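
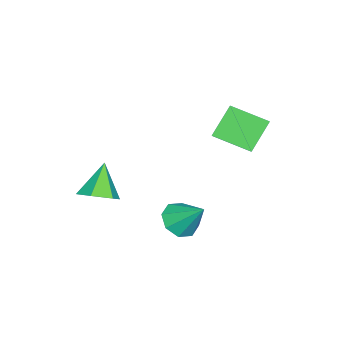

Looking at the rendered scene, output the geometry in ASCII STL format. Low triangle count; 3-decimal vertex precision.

solid 
facet normal 0.598 0.096 -0.796
outer loop
vertex 5.328 -0.96 1.133
vertex 4.507 -0.998 0.512
vertex 4.84 -0.092 0.871
endloop
endfacet
facet normal 0.336 0.440 0.833
outer loop
vertex 5.328 -0.96 1.133
vertex 4.84 -0.092 0.871
vertex 3.353 -1.182 2.048
endloop
endfacet
facet normal 0.598 0.096 -0.796
outer loop
vertex 4.84 -0.092 0.871
vertex 4.507 -0.998 0.512
vertex 4.019 -0.129 0.25
endloop
endfacet
facet normal -0.329 0.863 0.384
outer loop
vertex 4.84 -0.092 0.871
vertex 4.019 -0.129 0.25
vertex 3.353 -1.182 2.048
endloop
endfacet
facet normal 0.598 0.096 -0.796
outer loop
vertex 4.019 -0.129 0.25
vertex 4.507 -0.998 0.512
vertex 3.686 -1.036 -0.109
endloop
endfacet
facet normal -0.917 0.382 -0.116
outer loop
vertex 4.019 -0.129 0.25
vertex 3.686 -1.036 -0.109
vertex 3.353 -1.182 2.048
endloop
endfacet
facet normal 0.598 0.096 -0.796
outer loop
vertex 3.686 -1.036 -0.109
vertex 4.507 -0.998 0.512
vertex 4.174 -1.904 0.153
endloop
endfacet
facet normal -0.838 -0.521 -0.165
outer loop
vertex 3.686 -1.036 -0.109
vertex 4.174 -1.904 0.153
vertex 3.353 -1.182 2.048
endloop
endfacet
facet normal 0.598 0.096 -0.796
outer loop
vertex 4.174 -1.904 0.153
vertex 4.507 -0.998 0.512
vertex 4.995 -1.866 0.774
endloop
endfacet
facet normal -0.172 -0.943 0.285
outer loop
vertex 4.174 -1.904 0.153
vertex 4.995 -1.866 0.774
vertex 3.353 -1.182 2.048
endloop
endfacet
facet normal 0.598 0.096 -0.796
outer loop
vertex 4.995 -1.866 0.774
vertex 4.507 -0.998 0.512
vertex 5.328 -0.96 1.133
endloop
endfacet
facet normal 0.415 -0.463 0.783
outer loop
vertex 4.995 -1.866 0.774
vertex 5.328 -0.96 1.133
vertex 3.353 -1.182 2.048
endloop
endfacet
facet normal -0.768 -0.298 -0.567
outer loop
vertex -2.253 2.781 3.541
vertex -2.457 4.696 2.811
vertex -1.026 2.361 2.098
endloop
endfacet
facet normal 0.099 -0.930 0.355
outer loop
vertex -0.143 2.704 2.749
vertex -2.253 2.781 3.541
vertex -1.026 2.361 2.098
endloop
endfacet
facet normal -0.769 -0.298 -0.566
outer loop
vertex -1.026 2.361 2.098
vertex -2.457 4.696 2.811
vertex -1.231 4.276 1.367
endloop
endfacet
facet normal 0.632 -0.216 -0.744
outer loop
vertex -1.231 4.276 1.367
vertex -0.143 2.704 2.749
vertex -1.026 2.361 2.098
endloop
endfacet
facet normal -0.632 0.216 0.744
outer loop
vertex -2.253 2.781 3.541
vertex -1.574 5.039 3.462
vertex -2.457 4.696 2.811
endloop
endfacet
facet normal 0.099 -0.930 0.355
outer loop
vertex -1.369 3.124 4.193
vertex -2.253 2.781 3.541
vertex -0.143 2.704 2.749
endloop
endfacet
facet normal -0.632 0.216 0.744
outer loop
vertex -1.369 3.124 4.193
vertex -1.574 5.039 3.462
vertex -2.253 2.781 3.541
endloop
endfacet
facet normal -0.099 0.930 -0.355
outer loop
vertex -2.457 4.696 2.811
vertex -1.574 5.039 3.462
vertex -1.231 4.276 1.367
endloop
endfacet
facet normal 0.632 -0.216 -0.744
outer loop
vertex -0.347 4.619 2.019
vertex -0.143 2.704 2.749
vertex -1.231 4.276 1.367
endloop
endfacet
facet normal -0.099 0.930 -0.355
outer loop
vertex -1.231 4.276 1.367
vertex -1.574 5.039 3.462
vertex -0.347 4.619 2.019
endloop
endfacet
facet normal 0.769 0.298 0.566
outer loop
vertex -0.347 4.619 2.019
vertex -1.369 3.124 4.193
vertex -0.143 2.704 2.749
endloop
endfacet
facet normal 0.768 0.298 0.566
outer loop
vertex -1.574 5.039 3.462
vertex -1.369 3.124 4.193
vertex -0.347 4.619 2.019
endloop
endfacet
facet normal -0.177 -0.682 -0.710
outer loop
vertex 3.799 1.847 -0.382
vertex 3.27 2.555 -0.931
vertex 4.263 2.251 -0.886
endloop
endfacet
facet normal 0.788 -0.165 0.593
outer loop
vertex 3.799 1.847 -0.382
vertex 4.263 2.251 -0.886
vertex 3.61 3.865 0.431
endloop
endfacet
facet normal -0.177 -0.683 -0.708
outer loop
vertex 4.263 2.251 -0.886
vertex 3.27 2.555 -0.931
vertex 4.146 2.832 -1.417
endloop
endfacet
facet normal 0.950 0.293 0.112
outer loop
vertex 4.263 2.251 -0.886
vertex 4.146 2.832 -1.417
vertex 3.61 3.865 0.431
endloop
endfacet
facet normal -0.177 -0.683 -0.709
outer loop
vertex 4.146 2.832 -1.417
vertex 3.27 2.555 -0.931
vertex 3.516 3.251 -1.663
endloop
endfacet
facet normal 0.602 0.759 -0.249
outer loop
vertex 4.146 2.832 -1.417
vertex 3.516 3.251 -1.663
vertex 3.61 3.865 0.431
endloop
endfacet
facet normal -0.177 -0.683 -0.709
outer loop
vertex 3.516 3.251 -1.663
vertex 3.27 2.555 -0.931
vertex 2.741 3.262 -1.48
endloop
endfacet
facet normal -0.052 0.959 -0.279
outer loop
vertex 3.516 3.251 -1.663
vertex 2.741 3.262 -1.48
vertex 3.61 3.865 0.431
endloop
endfacet
facet normal -0.178 -0.683 -0.709
outer loop
vertex 2.741 3.262 -1.48
vertex 3.27 2.555 -0.931
vertex 2.276 2.859 -0.975
endloop
endfacet
facet normal -0.629 0.777 0.041
outer loop
vertex 2.741 3.262 -1.48
vertex 2.276 2.859 -0.975
vertex 3.61 3.865 0.431
endloop
endfacet
facet normal -0.177 -0.683 -0.709
outer loop
vertex 2.276 2.859 -0.975
vertex 3.27 2.555 -0.931
vertex 2.394 2.277 -0.444
endloop
endfacet
facet normal -0.791 0.317 0.523
outer loop
vertex 2.276 2.859 -0.975
vertex 2.394 2.277 -0.444
vertex 3.61 3.865 0.431
endloop
endfacet
facet normal -0.178 -0.682 -0.709
outer loop
vertex 2.394 2.277 -0.444
vertex 3.27 2.555 -0.931
vertex 3.024 1.858 -0.199
endloop
endfacet
facet normal -0.443 -0.148 0.884
outer loop
vertex 2.394 2.277 -0.444
vertex 3.024 1.858 -0.199
vertex 3.61 3.865 0.431
endloop
endfacet
facet normal -0.177 -0.682 -0.709
outer loop
vertex 3.024 1.858 -0.199
vertex 3.27 2.555 -0.931
vertex 3.799 1.847 -0.382
endloop
endfacet
facet normal 0.211 -0.348 0.913
outer loop
vertex 3.024 1.858 -0.199
vertex 3.799 1.847 -0.382
vertex 3.61 3.865 0.431
endloop
endfacet

endsolid


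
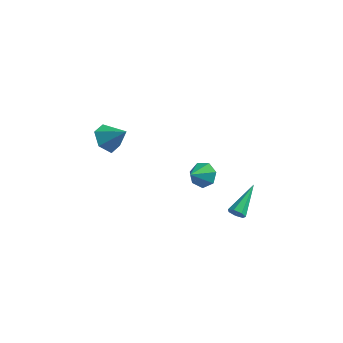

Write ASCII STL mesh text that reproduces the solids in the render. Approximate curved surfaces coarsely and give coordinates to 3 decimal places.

solid 
facet normal 0.202 0.807 -0.555
outer loop
vertex 1.659 0.198 -3.215
vertex 0.94 0.101 -3.618
vertex 1.092 0.537 -2.928
endloop
endfacet
facet normal 0.403 -0.096 0.910
outer loop
vertex 1.659 0.198 -3.215
vertex 1.092 0.537 -2.928
vertex 0.68 -0.941 -2.902
endloop
endfacet
facet normal 0.201 0.807 -0.555
outer loop
vertex 1.092 0.537 -2.928
vertex 0.94 0.101 -3.618
vertex 0.41 0.547 -3.161
endloop
endfacet
facet normal -0.320 0.106 0.941
outer loop
vertex 1.092 0.537 -2.928
vertex 0.41 0.547 -3.161
vertex 0.68 -0.941 -2.902
endloop
endfacet
facet normal 0.201 0.807 -0.555
outer loop
vertex 0.41 0.547 -3.161
vertex 0.94 0.101 -3.618
vertex 0.128 0.221 -3.738
endloop
endfacet
facet normal -0.878 -0.077 0.473
outer loop
vertex 0.41 0.547 -3.161
vertex 0.128 0.221 -3.738
vertex 0.68 -0.941 -2.902
endloop
endfacet
facet normal 0.201 0.807 -0.556
outer loop
vertex 0.128 0.221 -3.738
vertex 0.94 0.101 -3.618
vertex 0.457 -0.196 -4.224
endloop
endfacet
facet normal -0.851 -0.506 -0.142
outer loop
vertex 0.128 0.221 -3.738
vertex 0.457 -0.196 -4.224
vertex 0.68 -0.941 -2.902
endloop
endfacet
facet normal 0.201 0.807 -0.555
outer loop
vertex 0.457 -0.196 -4.224
vertex 0.94 0.101 -3.618
vertex 1.15 -0.389 -4.254
endloop
endfacet
facet normal -0.258 -0.860 -0.441
outer loop
vertex 0.457 -0.196 -4.224
vertex 1.15 -0.389 -4.254
vertex 0.68 -0.941 -2.902
endloop
endfacet
facet normal 0.202 0.807 -0.555
outer loop
vertex 1.15 -0.389 -4.254
vertex 0.94 0.101 -3.618
vertex 1.685 -0.214 -3.805
endloop
endfacet
facet normal 0.451 -0.870 -0.198
outer loop
vertex 1.15 -0.389 -4.254
vertex 1.685 -0.214 -3.805
vertex 0.68 -0.941 -2.902
endloop
endfacet
facet normal 0.202 0.807 -0.555
outer loop
vertex 1.685 -0.214 -3.805
vertex 0.94 0.101 -3.618
vertex 1.659 0.198 -3.215
endloop
endfacet
facet normal 0.746 -0.530 0.403
outer loop
vertex 1.685 -0.214 -3.805
vertex 1.659 0.198 -3.215
vertex 0.68 -0.941 -2.902
endloop
endfacet
facet normal -0.076 -0.880 -0.468
outer loop
vertex 3.919 -1.478 -4.848
vertex 3.64 -1.665 -4.451
vertex 3.473 -1.423 -4.879
endloop
endfacet
facet normal 0.131 0.638 -0.758
outer loop
vertex 3.919 -1.478 -4.848
vertex 3.473 -1.423 -4.879
vertex 3.8 0.185 -3.469
endloop
endfacet
facet normal -0.076 -0.880 -0.468
outer loop
vertex 3.473 -1.423 -4.879
vertex 3.64 -1.665 -4.451
vertex 3.152 -1.55 -4.588
endloop
endfacet
facet normal -0.666 0.564 -0.489
outer loop
vertex 3.473 -1.423 -4.879
vertex 3.152 -1.55 -4.588
vertex 3.8 0.185 -3.469
endloop
endfacet
facet normal -0.076 -0.881 -0.467
outer loop
vertex 3.152 -1.55 -4.588
vertex 3.64 -1.665 -4.451
vertex 3.199 -1.763 -4.194
endloop
endfacet
facet normal -0.951 0.209 0.227
outer loop
vertex 3.152 -1.55 -4.588
vertex 3.199 -1.763 -4.194
vertex 3.8 0.185 -3.469
endloop
endfacet
facet normal -0.077 -0.880 -0.468
outer loop
vertex 3.199 -1.763 -4.194
vertex 3.64 -1.665 -4.451
vertex 3.579 -1.903 -3.993
endloop
endfacet
facet normal -0.507 -0.159 0.847
outer loop
vertex 3.199 -1.763 -4.194
vertex 3.579 -1.903 -3.993
vertex 3.8 0.185 -3.469
endloop
endfacet
facet normal -0.076 -0.881 -0.468
outer loop
vertex 3.579 -1.903 -3.993
vertex 3.64 -1.665 -4.451
vertex 4.004 -1.863 -4.137
endloop
endfacet
facet normal 0.332 -0.263 0.906
outer loop
vertex 3.579 -1.903 -3.993
vertex 4.004 -1.863 -4.137
vertex 3.8 0.185 -3.469
endloop
endfacet
facet normal -0.075 -0.881 -0.468
outer loop
vertex 4.004 -1.863 -4.137
vertex 3.64 -1.665 -4.451
vertex 4.156 -1.674 -4.517
endloop
endfacet
facet normal 0.932 -0.025 0.361
outer loop
vertex 4.004 -1.863 -4.137
vertex 4.156 -1.674 -4.517
vertex 3.8 0.185 -3.469
endloop
endfacet
facet normal -0.075 -0.881 -0.468
outer loop
vertex 4.156 -1.674 -4.517
vertex 3.64 -1.665 -4.451
vertex 3.919 -1.478 -4.848
endloop
endfacet
facet normal 0.844 0.377 -0.381
outer loop
vertex 4.156 -1.674 -4.517
vertex 3.919 -1.478 -4.848
vertex 3.8 0.185 -3.469
endloop
endfacet
facet normal -0.773 -0.046 -0.633
outer loop
vertex -3.552 -0.639 -2.198
vertex -4.086 -1.053 -1.516
vertex -4.073 -0.097 -1.601
endloop
endfacet
facet normal 0.671 0.736 -0.083
outer loop
vertex -3.552 -0.639 -2.198
vertex -4.073 -0.097 -1.601
vertex -2.974 -0.987 -0.604
endloop
endfacet
facet normal -0.773 -0.046 -0.633
outer loop
vertex -4.073 -0.097 -1.601
vertex -4.086 -1.053 -1.516
vertex -4.607 -0.511 -0.919
endloop
endfacet
facet normal 0.122 0.803 0.583
outer loop
vertex -4.073 -0.097 -1.601
vertex -4.607 -0.511 -0.919
vertex -2.974 -0.987 -0.604
endloop
endfacet
facet normal -0.773 -0.045 -0.633
outer loop
vertex -4.607 -0.511 -0.919
vertex -4.086 -1.053 -1.516
vertex -4.621 -1.467 -0.834
endloop
endfacet
facet normal -0.163 0.090 0.982
outer loop
vertex -4.607 -0.511 -0.919
vertex -4.621 -1.467 -0.834
vertex -2.974 -0.987 -0.604
endloop
endfacet
facet normal -0.772 -0.047 -0.634
outer loop
vertex -4.621 -1.467 -0.834
vertex -4.086 -1.053 -1.516
vertex -4.099 -2.009 -1.43
endloop
endfacet
facet normal 0.101 -0.690 0.716
outer loop
vertex -4.621 -1.467 -0.834
vertex -4.099 -2.009 -1.43
vertex -2.974 -0.987 -0.604
endloop
endfacet
facet normal -0.773 -0.046 -0.633
outer loop
vertex -4.099 -2.009 -1.43
vertex -4.086 -1.053 -1.516
vertex -3.565 -1.595 -2.112
endloop
endfacet
facet normal 0.651 -0.757 0.050
outer loop
vertex -4.099 -2.009 -1.43
vertex -3.565 -1.595 -2.112
vertex -2.974 -0.987 -0.604
endloop
endfacet
facet normal -0.773 -0.046 -0.633
outer loop
vertex -3.565 -1.595 -2.112
vertex -4.086 -1.053 -1.516
vertex -3.552 -0.639 -2.198
endloop
endfacet
facet normal 0.936 -0.044 -0.349
outer loop
vertex -3.565 -1.595 -2.112
vertex -3.552 -0.639 -2.198
vertex -2.974 -0.987 -0.604
endloop
endfacet

endsolid


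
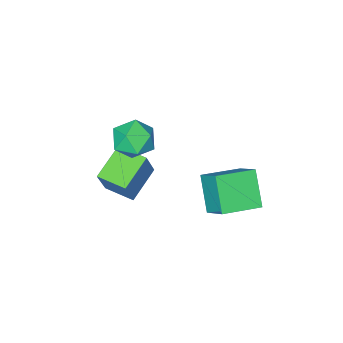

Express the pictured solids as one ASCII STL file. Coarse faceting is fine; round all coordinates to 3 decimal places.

solid 
facet normal -0.685 0.218 0.695
outer loop
vertex -1.078 -1.134 2.134
vertex -1.717 -1.769 1.703
vertex -1.097 -2.092 2.416
endloop
endfacet
facet normal -0.026 0.283 0.959
outer loop
vertex -1.078 -1.134 2.134
vertex -1.097 -2.092 2.416
vertex -0.223 -1.623 2.301
endloop
endfacet
facet normal 0.325 0.761 0.562
outer loop
vertex -1.078 -1.134 2.134
vertex -0.223 -1.623 2.301
vertex -0.303 -1.01 1.517
endloop
endfacet
facet normal -0.117 0.992 0.052
outer loop
vertex -1.078 -1.134 2.134
vertex -0.303 -1.01 1.517
vertex -1.226 -1.1 1.147
endloop
endfacet
facet normal -0.743 0.656 0.134
outer loop
vertex -1.078 -1.134 2.134
vertex -1.226 -1.1 1.147
vertex -1.717 -1.769 1.703
endloop
endfacet
facet normal 0.303 -0.347 0.888
outer loop
vertex -0.223 -1.623 2.301
vertex -1.097 -2.092 2.416
vertex -0.334 -2.56 1.973
endloop
endfacet
facet normal -0.764 -0.451 0.460
outer loop
vertex -1.097 -2.092 2.416
vertex -1.717 -1.769 1.703
vertex -1.257 -2.65 1.603
endloop
endfacet
facet normal -0.857 0.258 -0.446
outer loop
vertex -1.717 -1.769 1.703
vertex -1.226 -1.1 1.147
vertex -1.337 -2.037 0.819
endloop
endfacet
facet normal 0.154 0.800 -0.580
outer loop
vertex -1.226 -1.1 1.147
vertex -0.303 -1.01 1.517
vertex -0.463 -1.568 0.704
endloop
endfacet
facet normal 0.871 0.427 0.245
outer loop
vertex -0.303 -1.01 1.517
vertex -0.223 -1.623 2.301
vertex 0.157 -1.891 1.417
endloop
endfacet
facet normal 0.117 -0.992 -0.052
outer loop
vertex -0.482 -2.526 0.986
vertex -0.334 -2.56 1.973
vertex -1.257 -2.65 1.603
endloop
endfacet
facet normal -0.325 -0.761 -0.562
outer loop
vertex -0.482 -2.526 0.986
vertex -1.257 -2.65 1.603
vertex -1.337 -2.037 0.819
endloop
endfacet
facet normal 0.026 -0.283 -0.959
outer loop
vertex -0.482 -2.526 0.986
vertex -1.337 -2.037 0.819
vertex -0.463 -1.568 0.704
endloop
endfacet
facet normal 0.685 -0.218 -0.695
outer loop
vertex -0.482 -2.526 0.986
vertex -0.463 -1.568 0.704
vertex 0.157 -1.891 1.417
endloop
endfacet
facet normal 0.743 -0.656 -0.134
outer loop
vertex -0.482 -2.526 0.986
vertex 0.157 -1.891 1.417
vertex -0.334 -2.56 1.973
endloop
endfacet
facet normal -0.154 -0.800 0.580
outer loop
vertex -1.257 -2.65 1.603
vertex -0.334 -2.56 1.973
vertex -1.097 -2.092 2.416
endloop
endfacet
facet normal -0.871 -0.427 -0.245
outer loop
vertex -1.337 -2.037 0.819
vertex -1.257 -2.65 1.603
vertex -1.717 -1.769 1.703
endloop
endfacet
facet normal -0.303 0.347 -0.888
outer loop
vertex -0.463 -1.568 0.704
vertex -1.337 -2.037 0.819
vertex -1.226 -1.1 1.147
endloop
endfacet
facet normal 0.764 0.451 -0.460
outer loop
vertex 0.157 -1.891 1.417
vertex -0.463 -1.568 0.704
vertex -0.303 -1.01 1.517
endloop
endfacet
facet normal 0.857 -0.258 0.446
outer loop
vertex -0.334 -2.56 1.973
vertex 0.157 -1.891 1.417
vertex -0.223 -1.623 2.301
endloop
endfacet
facet normal -0.869 -0.271 0.414
outer loop
vertex -1.676 -4.011 -1.298
vertex -2.116 -2.705 -1.367
vertex -2.308 -4.304 -2.816
endloop
endfacet
facet normal 0.319 -0.946 0.050
outer loop
vertex -0.804 -3.835 -3.533
vertex -1.676 -4.011 -1.298
vertex -2.308 -4.304 -2.816
endloop
endfacet
facet normal -0.869 -0.271 0.414
outer loop
vertex -2.308 -4.304 -2.816
vertex -2.116 -2.705 -1.367
vertex -2.748 -2.998 -2.885
endloop
endfacet
facet normal -0.379 -0.176 -0.909
outer loop
vertex -2.748 -2.998 -2.885
vertex -0.804 -3.835 -3.533
vertex -2.308 -4.304 -2.816
endloop
endfacet
facet normal 0.379 0.176 0.909
outer loop
vertex -1.676 -4.011 -1.298
vertex -0.612 -2.236 -2.084
vertex -2.116 -2.705 -1.367
endloop
endfacet
facet normal 0.319 -0.946 0.050
outer loop
vertex -0.172 -3.542 -2.015
vertex -1.676 -4.011 -1.298
vertex -0.804 -3.835 -3.533
endloop
endfacet
facet normal 0.379 0.176 0.909
outer loop
vertex -0.172 -3.542 -2.015
vertex -0.612 -2.236 -2.084
vertex -1.676 -4.011 -1.298
endloop
endfacet
facet normal -0.319 0.946 -0.050
outer loop
vertex -2.116 -2.705 -1.367
vertex -0.612 -2.236 -2.084
vertex -2.748 -2.998 -2.885
endloop
endfacet
facet normal -0.379 -0.176 -0.909
outer loop
vertex -1.244 -2.529 -3.602
vertex -0.804 -3.835 -3.533
vertex -2.748 -2.998 -2.885
endloop
endfacet
facet normal -0.319 0.946 -0.050
outer loop
vertex -2.748 -2.998 -2.885
vertex -0.612 -2.236 -2.084
vertex -1.244 -2.529 -3.602
endloop
endfacet
facet normal 0.869 0.271 -0.414
outer loop
vertex -1.244 -2.529 -3.602
vertex -0.172 -3.542 -2.015
vertex -0.804 -3.835 -3.533
endloop
endfacet
facet normal 0.869 0.271 -0.414
outer loop
vertex -0.612 -2.236 -2.084
vertex -0.172 -3.542 -2.015
vertex -1.244 -2.529 -3.602
endloop
endfacet
facet normal -0.944 0.283 -0.171
outer loop
vertex -4.57 0.301 -1.327
vertex -4.417 1.38 -0.386
vertex -4.013 1.366 -2.64
endloop
endfacet
facet normal -0.106 -0.750 -0.653
outer loop
vertex -2.323 0.86 -2.334
vertex -4.57 0.301 -1.327
vertex -4.013 1.366 -2.64
endloop
endfacet
facet normal -0.944 0.283 -0.171
outer loop
vertex -4.013 1.366 -2.64
vertex -4.417 1.38 -0.386
vertex -3.86 2.445 -1.699
endloop
endfacet
facet normal 0.313 0.599 -0.737
outer loop
vertex -3.86 2.445 -1.699
vertex -2.323 0.86 -2.334
vertex -4.013 1.366 -2.64
endloop
endfacet
facet normal -0.313 -0.599 0.737
outer loop
vertex -4.57 0.301 -1.327
vertex -2.727 0.874 -0.08
vertex -4.417 1.38 -0.386
endloop
endfacet
facet normal -0.106 -0.750 -0.653
outer loop
vertex -2.88 -0.205 -1.021
vertex -4.57 0.301 -1.327
vertex -2.323 0.86 -2.334
endloop
endfacet
facet normal -0.313 -0.599 0.737
outer loop
vertex -2.88 -0.205 -1.021
vertex -2.727 0.874 -0.08
vertex -4.57 0.301 -1.327
endloop
endfacet
facet normal 0.106 0.750 0.653
outer loop
vertex -4.417 1.38 -0.386
vertex -2.727 0.874 -0.08
vertex -3.86 2.445 -1.699
endloop
endfacet
facet normal 0.313 0.599 -0.737
outer loop
vertex -2.17 1.939 -1.393
vertex -2.323 0.86 -2.334
vertex -3.86 2.445 -1.699
endloop
endfacet
facet normal 0.106 0.750 0.653
outer loop
vertex -3.86 2.445 -1.699
vertex -2.727 0.874 -0.08
vertex -2.17 1.939 -1.393
endloop
endfacet
facet normal 0.944 -0.283 0.171
outer loop
vertex -2.17 1.939 -1.393
vertex -2.88 -0.205 -1.021
vertex -2.323 0.86 -2.334
endloop
endfacet
facet normal 0.944 -0.283 0.171
outer loop
vertex -2.727 0.874 -0.08
vertex -2.88 -0.205 -1.021
vertex -2.17 1.939 -1.393
endloop
endfacet

endsolid


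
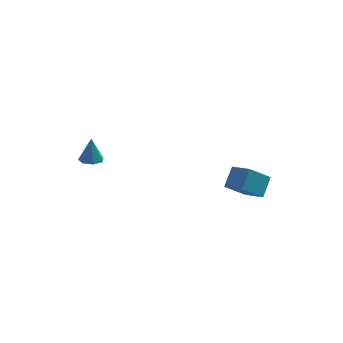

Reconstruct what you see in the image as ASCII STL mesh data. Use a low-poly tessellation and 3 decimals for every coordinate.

solid 
facet normal -0.040 0.066 -0.997
outer loop
vertex -2.91 -0.377 0.331
vertex -3.175 0.081 0.372
vertex -2.651 0.003 0.346
endloop
endfacet
facet normal 0.785 -0.546 0.293
outer loop
vertex -2.91 -0.377 0.331
vertex -2.651 0.003 0.346
vertex -3.125 -0.001 1.608
endloop
endfacet
facet normal -0.040 0.065 -0.997
outer loop
vertex -2.651 0.003 0.346
vertex -3.175 0.081 0.372
vertex -2.787 0.441 0.38
endloop
endfacet
facet normal 0.905 0.255 0.341
outer loop
vertex -2.651 0.003 0.346
vertex -2.787 0.441 0.38
vertex -3.125 -0.001 1.608
endloop
endfacet
facet normal -0.040 0.065 -0.997
outer loop
vertex -2.787 0.441 0.38
vertex -3.175 0.081 0.372
vertex -3.215 0.608 0.408
endloop
endfacet
facet normal 0.356 0.844 0.402
outer loop
vertex -2.787 0.441 0.38
vertex -3.215 0.608 0.408
vertex -3.125 -0.001 1.608
endloop
endfacet
facet normal -0.040 0.065 -0.997
outer loop
vertex -3.215 0.608 0.408
vertex -3.175 0.081 0.372
vertex -3.613 0.377 0.409
endloop
endfacet
facet normal -0.452 0.781 0.430
outer loop
vertex -3.215 0.608 0.408
vertex -3.613 0.377 0.409
vertex -3.125 -0.001 1.608
endloop
endfacet
facet normal -0.040 0.065 -0.997
outer loop
vertex -3.613 0.377 0.409
vertex -3.175 0.081 0.372
vertex -3.681 -0.077 0.382
endloop
endfacet
facet normal -0.908 0.112 0.405
outer loop
vertex -3.613 0.377 0.409
vertex -3.681 -0.077 0.382
vertex -3.125 -0.001 1.608
endloop
endfacet
facet normal -0.040 0.066 -0.997
outer loop
vertex -3.681 -0.077 0.382
vertex -3.175 0.081 0.372
vertex -3.368 -0.412 0.347
endloop
endfacet
facet normal -0.668 -0.660 0.344
outer loop
vertex -3.681 -0.077 0.382
vertex -3.368 -0.412 0.347
vertex -3.125 -0.001 1.608
endloop
endfacet
facet normal -0.040 0.066 -0.997
outer loop
vertex -3.368 -0.412 0.347
vertex -3.175 0.081 0.372
vertex -2.91 -0.377 0.331
endloop
endfacet
facet normal 0.083 -0.952 0.294
outer loop
vertex -3.368 -0.412 0.347
vertex -2.91 -0.377 0.331
vertex -3.125 -0.001 1.608
endloop
endfacet
facet normal -0.904 0.398 -0.154
outer loop
vertex 1.64 2.875 -1.658
vertex 1.77 3.524 -0.742
vertex 2.244 3.927 -2.489
endloop
endfacet
facet normal -0.115 -0.574 -0.811
outer loop
vertex 3.13 3.536 -2.338
vertex 1.64 2.875 -1.658
vertex 2.244 3.927 -2.489
endloop
endfacet
facet normal -0.904 0.398 -0.153
outer loop
vertex 2.244 3.927 -2.489
vertex 1.77 3.524 -0.742
vertex 2.374 4.575 -1.573
endloop
endfacet
facet normal 0.412 0.715 -0.564
outer loop
vertex 2.374 4.575 -1.573
vertex 3.13 3.536 -2.338
vertex 2.244 3.927 -2.489
endloop
endfacet
facet normal -0.412 -0.715 0.565
outer loop
vertex 1.64 2.875 -1.658
vertex 2.656 3.133 -0.591
vertex 1.77 3.524 -0.742
endloop
endfacet
facet normal -0.115 -0.575 -0.810
outer loop
vertex 2.526 2.485 -1.507
vertex 1.64 2.875 -1.658
vertex 3.13 3.536 -2.338
endloop
endfacet
facet normal -0.411 -0.716 0.565
outer loop
vertex 2.526 2.485 -1.507
vertex 2.656 3.133 -0.591
vertex 1.64 2.875 -1.658
endloop
endfacet
facet normal 0.115 0.574 0.810
outer loop
vertex 1.77 3.524 -0.742
vertex 2.656 3.133 -0.591
vertex 2.374 4.575 -1.573
endloop
endfacet
facet normal 0.411 0.715 -0.565
outer loop
vertex 3.26 4.185 -1.422
vertex 3.13 3.536 -2.338
vertex 2.374 4.575 -1.573
endloop
endfacet
facet normal 0.115 0.574 0.811
outer loop
vertex 2.374 4.575 -1.573
vertex 2.656 3.133 -0.591
vertex 3.26 4.185 -1.422
endloop
endfacet
facet normal 0.904 -0.398 0.154
outer loop
vertex 3.26 4.185 -1.422
vertex 2.526 2.485 -1.507
vertex 3.13 3.536 -2.338
endloop
endfacet
facet normal 0.904 -0.398 0.153
outer loop
vertex 2.656 3.133 -0.591
vertex 2.526 2.485 -1.507
vertex 3.26 4.185 -1.422
endloop
endfacet

endsolid


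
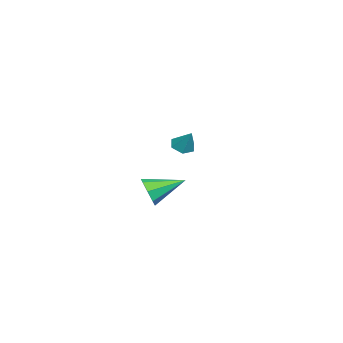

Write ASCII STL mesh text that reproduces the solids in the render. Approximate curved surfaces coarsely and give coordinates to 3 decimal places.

solid 
facet normal 0.364 -0.864 -0.348
outer loop
vertex 3.831 1.363 -0.127
vertex 3.569 0.949 0.627
vertex 3.191 1.112 -0.173
endloop
endfacet
facet normal -0.205 0.656 -0.726
outer loop
vertex 3.831 1.363 -0.127
vertex 3.191 1.112 -0.173
vertex 2.851 2.651 1.313
endloop
endfacet
facet normal 0.364 -0.864 -0.348
outer loop
vertex 3.191 1.112 -0.173
vertex 3.569 0.949 0.627
vertex 2.772 0.765 0.25
endloop
endfacet
facet normal -0.792 0.325 -0.518
outer loop
vertex 3.191 1.112 -0.173
vertex 2.772 0.765 0.25
vertex 2.851 2.651 1.313
endloop
endfacet
facet normal 0.364 -0.864 -0.347
outer loop
vertex 2.772 0.765 0.25
vertex 3.569 0.949 0.627
vertex 2.82 0.526 0.895
endloop
endfacet
facet normal -0.997 -0.000 0.074
outer loop
vertex 2.772 0.765 0.25
vertex 2.82 0.526 0.895
vertex 2.851 2.651 1.313
endloop
endfacet
facet normal 0.364 -0.864 -0.348
outer loop
vertex 2.82 0.526 0.895
vertex 3.569 0.949 0.627
vertex 3.307 0.535 1.382
endloop
endfacet
facet normal -0.700 -0.128 0.702
outer loop
vertex 2.82 0.526 0.895
vertex 3.307 0.535 1.382
vertex 2.851 2.651 1.313
endloop
endfacet
facet normal 0.364 -0.864 -0.347
outer loop
vertex 3.307 0.535 1.382
vertex 3.569 0.949 0.627
vertex 3.946 0.786 1.428
endloop
endfacet
facet normal -0.078 0.016 0.997
outer loop
vertex 3.307 0.535 1.382
vertex 3.946 0.786 1.428
vertex 2.851 2.651 1.313
endloop
endfacet
facet normal 0.365 -0.864 -0.347
outer loop
vertex 3.946 0.786 1.428
vertex 3.569 0.949 0.627
vertex 4.365 1.133 1.005
endloop
endfacet
facet normal 0.508 0.347 0.788
outer loop
vertex 3.946 0.786 1.428
vertex 4.365 1.133 1.005
vertex 2.851 2.651 1.313
endloop
endfacet
facet normal 0.365 -0.864 -0.347
outer loop
vertex 4.365 1.133 1.005
vertex 3.569 0.949 0.627
vertex 4.317 1.372 0.36
endloop
endfacet
facet normal 0.714 0.672 0.196
outer loop
vertex 4.365 1.133 1.005
vertex 4.317 1.372 0.36
vertex 2.851 2.651 1.313
endloop
endfacet
facet normal 0.364 -0.864 -0.348
outer loop
vertex 4.317 1.372 0.36
vertex 3.569 0.949 0.627
vertex 3.831 1.363 -0.127
endloop
endfacet
facet normal 0.417 0.800 -0.431
outer loop
vertex 4.317 1.372 0.36
vertex 3.831 1.363 -0.127
vertex 2.851 2.651 1.313
endloop
endfacet
facet normal -0.412 -0.436 -0.800
outer loop
vertex -2.876 1.213 0.912
vertex -3.464 1.079 1.288
vertex -3.405 1.687 0.926
endloop
endfacet
facet normal 0.647 0.729 -0.222
outer loop
vertex -2.876 1.213 0.912
vertex -3.405 1.687 0.926
vertex -2.896 1.681 2.392
endloop
endfacet
facet normal -0.411 -0.437 -0.800
outer loop
vertex -3.405 1.687 0.926
vertex -3.464 1.079 1.288
vertex -3.993 1.553 1.301
endloop
endfacet
facet normal -0.181 0.981 0.067
outer loop
vertex -3.405 1.687 0.926
vertex -3.993 1.553 1.301
vertex -2.896 1.681 2.392
endloop
endfacet
facet normal -0.411 -0.437 -0.800
outer loop
vertex -3.993 1.553 1.301
vertex -3.464 1.079 1.288
vertex -4.051 0.945 1.663
endloop
endfacet
facet normal -0.662 0.429 0.615
outer loop
vertex -3.993 1.553 1.301
vertex -4.051 0.945 1.663
vertex -2.896 1.681 2.392
endloop
endfacet
facet normal -0.412 -0.436 -0.800
outer loop
vertex -4.051 0.945 1.663
vertex -3.464 1.079 1.288
vertex -3.523 0.471 1.65
endloop
endfacet
facet normal -0.313 -0.373 0.873
outer loop
vertex -4.051 0.945 1.663
vertex -3.523 0.471 1.65
vertex -2.896 1.681 2.392
endloop
endfacet
facet normal -0.412 -0.436 -0.800
outer loop
vertex -3.523 0.471 1.65
vertex -3.464 1.079 1.288
vertex -2.935 0.605 1.274
endloop
endfacet
facet normal 0.516 -0.626 0.584
outer loop
vertex -3.523 0.471 1.65
vertex -2.935 0.605 1.274
vertex -2.896 1.681 2.392
endloop
endfacet
facet normal -0.412 -0.436 -0.800
outer loop
vertex -2.935 0.605 1.274
vertex -3.464 1.079 1.288
vertex -2.876 1.213 0.912
endloop
endfacet
facet normal 0.997 -0.075 0.037
outer loop
vertex -2.935 0.605 1.274
vertex -2.876 1.213 0.912
vertex -2.896 1.681 2.392
endloop
endfacet

endsolid


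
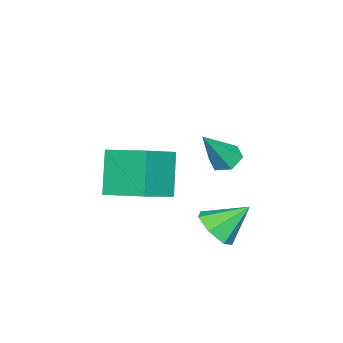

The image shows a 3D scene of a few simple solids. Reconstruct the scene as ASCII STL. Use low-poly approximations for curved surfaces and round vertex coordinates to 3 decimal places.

solid 
facet normal 0.425 -0.632 -0.648
outer loop
vertex 2.484 2.324 -0.251
vertex 2.063 2.795 -0.987
vertex 2.928 2.959 -0.579
endloop
endfacet
facet normal 0.452 0.139 0.881
outer loop
vertex 2.484 2.324 -0.251
vertex 2.928 2.959 -0.579
vertex 1.357 3.845 0.087
endloop
endfacet
facet normal 0.425 -0.632 -0.647
outer loop
vertex 2.928 2.959 -0.579
vertex 2.063 2.795 -0.987
vertex 2.721 3.471 -1.215
endloop
endfacet
facet normal 0.572 0.720 0.393
outer loop
vertex 2.928 2.959 -0.579
vertex 2.721 3.471 -1.215
vertex 1.357 3.845 0.087
endloop
endfacet
facet normal 0.425 -0.632 -0.648
outer loop
vertex 2.721 3.471 -1.215
vertex 2.063 2.795 -0.987
vertex 2.019 3.474 -1.679
endloop
endfacet
facet normal 0.112 0.980 -0.164
outer loop
vertex 2.721 3.471 -1.215
vertex 2.019 3.474 -1.679
vertex 1.357 3.845 0.087
endloop
endfacet
facet normal 0.426 -0.632 -0.647
outer loop
vertex 2.019 3.474 -1.679
vertex 2.063 2.795 -0.987
vertex 1.35 2.965 -1.622
endloop
endfacet
facet normal -0.582 0.724 -0.370
outer loop
vertex 2.019 3.474 -1.679
vertex 1.35 2.965 -1.622
vertex 1.357 3.845 0.087
endloop
endfacet
facet normal 0.425 -0.633 -0.647
outer loop
vertex 1.35 2.965 -1.622
vertex 2.063 2.795 -0.987
vertex 1.218 2.329 -1.087
endloop
endfacet
facet normal -0.987 0.145 -0.071
outer loop
vertex 1.35 2.965 -1.622
vertex 1.218 2.329 -1.087
vertex 1.357 3.845 0.087
endloop
endfacet
facet normal 0.425 -0.632 -0.648
outer loop
vertex 1.218 2.329 -1.087
vertex 2.063 2.795 -0.987
vertex 1.723 2.044 -0.477
endloop
endfacet
facet normal -0.798 -0.322 0.510
outer loop
vertex 1.218 2.329 -1.087
vertex 1.723 2.044 -0.477
vertex 1.357 3.845 0.087
endloop
endfacet
facet normal 0.425 -0.632 -0.648
outer loop
vertex 1.723 2.044 -0.477
vertex 2.063 2.795 -0.987
vertex 2.484 2.324 -0.251
endloop
endfacet
facet normal -0.158 -0.324 0.933
outer loop
vertex 1.723 2.044 -0.477
vertex 2.484 2.324 -0.251
vertex 1.357 3.845 0.087
endloop
endfacet
facet normal -0.551 0.225 -0.803
outer loop
vertex 2.736 3.088 2.552
vertex 2.226 3.284 2.957
vertex 2.697 3.734 2.76
endloop
endfacet
facet normal 0.958 0.138 -0.250
outer loop
vertex 2.736 3.088 2.552
vertex 2.697 3.734 2.76
vertex 3.274 2.856 4.483
endloop
endfacet
facet normal -0.551 0.225 -0.803
outer loop
vertex 2.697 3.734 2.76
vertex 2.226 3.284 2.957
vertex 2.187 3.93 3.165
endloop
endfacet
facet normal 0.512 0.822 0.247
outer loop
vertex 2.697 3.734 2.76
vertex 2.187 3.93 3.165
vertex 3.274 2.856 4.483
endloop
endfacet
facet normal -0.552 0.225 -0.803
outer loop
vertex 2.187 3.93 3.165
vertex 2.226 3.284 2.957
vertex 1.717 3.481 3.362
endloop
endfacet
facet normal -0.281 0.617 0.735
outer loop
vertex 2.187 3.93 3.165
vertex 1.717 3.481 3.362
vertex 3.274 2.856 4.483
endloop
endfacet
facet normal -0.552 0.225 -0.803
outer loop
vertex 1.717 3.481 3.362
vertex 2.226 3.284 2.957
vertex 1.756 2.835 3.154
endloop
endfacet
facet normal -0.632 -0.272 0.726
outer loop
vertex 1.717 3.481 3.362
vertex 1.756 2.835 3.154
vertex 3.274 2.856 4.483
endloop
endfacet
facet normal -0.552 0.225 -0.803
outer loop
vertex 1.756 2.835 3.154
vertex 2.226 3.284 2.957
vertex 2.265 2.638 2.749
endloop
endfacet
facet normal -0.187 -0.955 0.229
outer loop
vertex 1.756 2.835 3.154
vertex 2.265 2.638 2.749
vertex 3.274 2.856 4.483
endloop
endfacet
facet normal -0.551 0.225 -0.803
outer loop
vertex 2.265 2.638 2.749
vertex 2.226 3.284 2.957
vertex 2.736 3.088 2.552
endloop
endfacet
facet normal 0.608 -0.750 -0.260
outer loop
vertex 2.265 2.638 2.749
vertex 2.736 3.088 2.552
vertex 3.274 2.856 4.483
endloop
endfacet
facet normal -0.472 -0.198 0.859
outer loop
vertex 1.216 -2.212 1.432
vertex 1.309 -0.384 1.905
vertex -0.526 -1.894 0.547
endloop
endfacet
facet normal -0.049 -0.967 -0.250
outer loop
vertex 0.471 -1.476 -1.265
vertex 1.216 -2.212 1.432
vertex -0.526 -1.894 0.547
endloop
endfacet
facet normal -0.472 -0.198 0.859
outer loop
vertex -0.526 -1.894 0.547
vertex 1.309 -0.384 1.905
vertex -0.433 -0.066 1.02
endloop
endfacet
facet normal -0.880 0.160 -0.447
outer loop
vertex -0.433 -0.066 1.02
vertex 0.471 -1.476 -1.265
vertex -0.526 -1.894 0.547
endloop
endfacet
facet normal 0.880 -0.160 0.447
outer loop
vertex 1.216 -2.212 1.432
vertex 2.306 0.034 0.093
vertex 1.309 -0.384 1.905
endloop
endfacet
facet normal -0.049 -0.967 -0.250
outer loop
vertex 2.213 -1.794 -0.38
vertex 1.216 -2.212 1.432
vertex 0.471 -1.476 -1.265
endloop
endfacet
facet normal 0.880 -0.160 0.447
outer loop
vertex 2.213 -1.794 -0.38
vertex 2.306 0.034 0.093
vertex 1.216 -2.212 1.432
endloop
endfacet
facet normal 0.049 0.967 0.250
outer loop
vertex 1.309 -0.384 1.905
vertex 2.306 0.034 0.093
vertex -0.433 -0.066 1.02
endloop
endfacet
facet normal -0.880 0.160 -0.447
outer loop
vertex 0.564 0.352 -0.792
vertex 0.471 -1.476 -1.265
vertex -0.433 -0.066 1.02
endloop
endfacet
facet normal 0.049 0.967 0.250
outer loop
vertex -0.433 -0.066 1.02
vertex 2.306 0.034 0.093
vertex 0.564 0.352 -0.792
endloop
endfacet
facet normal 0.472 0.198 -0.859
outer loop
vertex 0.564 0.352 -0.792
vertex 2.213 -1.794 -0.38
vertex 0.471 -1.476 -1.265
endloop
endfacet
facet normal 0.472 0.198 -0.859
outer loop
vertex 2.306 0.034 0.093
vertex 2.213 -1.794 -0.38
vertex 0.564 0.352 -0.792
endloop
endfacet

endsolid


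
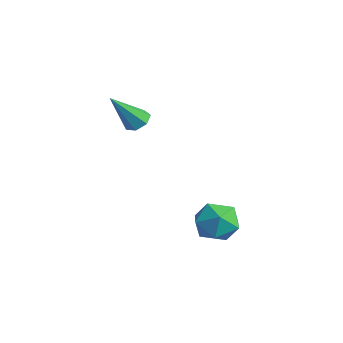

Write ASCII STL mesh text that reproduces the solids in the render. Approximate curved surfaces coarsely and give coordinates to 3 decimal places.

solid 
facet normal 0.033 0.609 -0.792
outer loop
vertex -1.11 -1.291 2.674
vertex -1.691 -1.362 2.595
vertex -1.41 -0.956 2.919
endloop
endfacet
facet normal 0.769 0.261 0.584
outer loop
vertex -1.11 -1.291 2.674
vertex -1.41 -0.956 2.919
vertex -1.749 -2.478 4.045
endloop
endfacet
facet normal 0.032 0.610 -0.792
outer loop
vertex -1.41 -0.956 2.919
vertex -1.691 -1.362 2.595
vertex -1.921 -0.927 2.921
endloop
endfacet
facet normal 0.037 0.589 0.807
outer loop
vertex -1.41 -0.956 2.919
vertex -1.921 -0.927 2.921
vertex -1.749 -2.478 4.045
endloop
endfacet
facet normal 0.032 0.610 -0.792
outer loop
vertex -1.921 -0.927 2.921
vertex -1.691 -1.362 2.595
vertex -2.259 -1.226 2.677
endloop
endfacet
facet normal -0.731 0.346 0.589
outer loop
vertex -1.921 -0.927 2.921
vertex -2.259 -1.226 2.677
vertex -1.749 -2.478 4.045
endloop
endfacet
facet normal 0.032 0.610 -0.792
outer loop
vertex -2.259 -1.226 2.677
vertex -1.691 -1.362 2.595
vertex -2.169 -1.627 2.372
endloop
endfacet
facet normal -0.954 -0.286 0.094
outer loop
vertex -2.259 -1.226 2.677
vertex -2.169 -1.627 2.372
vertex -1.749 -2.478 4.045
endloop
endfacet
facet normal 0.032 0.609 -0.792
outer loop
vertex -2.169 -1.627 2.372
vertex -1.691 -1.362 2.595
vertex -1.718 -1.829 2.235
endloop
endfacet
facet normal -0.465 -0.831 -0.306
outer loop
vertex -2.169 -1.627 2.372
vertex -1.718 -1.829 2.235
vertex -1.749 -2.478 4.045
endloop
endfacet
facet normal 0.031 0.609 -0.792
outer loop
vertex -1.718 -1.829 2.235
vertex -1.691 -1.362 2.595
vertex -1.247 -1.679 2.369
endloop
endfacet
facet normal 0.367 -0.878 -0.308
outer loop
vertex -1.718 -1.829 2.235
vertex -1.247 -1.679 2.369
vertex -1.749 -2.478 4.045
endloop
endfacet
facet normal 0.033 0.610 -0.791
outer loop
vertex -1.247 -1.679 2.369
vertex -1.691 -1.362 2.595
vertex -1.11 -1.291 2.674
endloop
endfacet
facet normal 0.916 -0.392 0.087
outer loop
vertex -1.247 -1.679 2.369
vertex -1.11 -1.291 2.674
vertex -1.749 -2.478 4.045
endloop
endfacet
facet normal -0.403 0.419 0.814
outer loop
vertex 1.379 0.325 -0.959
vertex 1.768 -0.39 -0.398
vertex 2.281 0.436 -0.57
endloop
endfacet
facet normal -0.251 0.913 0.321
outer loop
vertex 1.379 0.325 -0.959
vertex 2.281 0.436 -0.57
vertex 2.107 0.716 -1.502
endloop
endfacet
facet normal -0.606 0.746 -0.276
outer loop
vertex 1.379 0.325 -0.959
vertex 2.107 0.716 -1.502
vertex 1.485 0.061 -1.906
endloop
endfacet
facet normal -0.977 0.148 -0.151
outer loop
vertex 1.379 0.325 -0.959
vertex 1.485 0.061 -1.906
vertex 1.276 -0.622 -1.223
endloop
endfacet
facet normal -0.851 -0.053 0.522
outer loop
vertex 1.379 0.325 -0.959
vertex 1.276 -0.622 -1.223
vertex 1.768 -0.39 -0.398
endloop
endfacet
facet normal 0.448 0.876 0.180
outer loop
vertex 2.107 0.716 -1.502
vertex 2.281 0.436 -0.57
vertex 2.944 0.242 -1.277
endloop
endfacet
facet normal 0.202 0.078 0.976
outer loop
vertex 2.281 0.436 -0.57
vertex 1.768 -0.39 -0.398
vertex 2.735 -0.441 -0.594
endloop
endfacet
facet normal -0.524 -0.686 0.505
outer loop
vertex 1.768 -0.39 -0.398
vertex 1.276 -0.622 -1.223
vertex 2.113 -1.096 -0.998
endloop
endfacet
facet normal -0.728 -0.361 -0.583
outer loop
vertex 1.276 -0.622 -1.223
vertex 1.485 0.061 -1.906
vertex 1.939 -0.816 -1.93
endloop
endfacet
facet normal -0.127 0.605 -0.786
outer loop
vertex 1.485 0.061 -1.906
vertex 2.107 0.716 -1.502
vertex 2.452 0.01 -2.102
endloop
endfacet
facet normal 0.977 -0.148 0.151
outer loop
vertex 2.841 -0.705 -1.541
vertex 2.944 0.242 -1.277
vertex 2.735 -0.441 -0.594
endloop
endfacet
facet normal 0.606 -0.746 0.276
outer loop
vertex 2.841 -0.705 -1.541
vertex 2.735 -0.441 -0.594
vertex 2.113 -1.096 -0.998
endloop
endfacet
facet normal 0.251 -0.913 -0.321
outer loop
vertex 2.841 -0.705 -1.541
vertex 2.113 -1.096 -0.998
vertex 1.939 -0.816 -1.93
endloop
endfacet
facet normal 0.403 -0.419 -0.814
outer loop
vertex 2.841 -0.705 -1.541
vertex 1.939 -0.816 -1.93
vertex 2.452 0.01 -2.102
endloop
endfacet
facet normal 0.851 0.053 -0.522
outer loop
vertex 2.841 -0.705 -1.541
vertex 2.452 0.01 -2.102
vertex 2.944 0.242 -1.277
endloop
endfacet
facet normal 0.728 0.361 0.583
outer loop
vertex 2.735 -0.441 -0.594
vertex 2.944 0.242 -1.277
vertex 2.281 0.436 -0.57
endloop
endfacet
facet normal 0.127 -0.605 0.786
outer loop
vertex 2.113 -1.096 -0.998
vertex 2.735 -0.441 -0.594
vertex 1.768 -0.39 -0.398
endloop
endfacet
facet normal -0.448 -0.876 -0.180
outer loop
vertex 1.939 -0.816 -1.93
vertex 2.113 -1.096 -0.998
vertex 1.276 -0.622 -1.223
endloop
endfacet
facet normal -0.202 -0.078 -0.976
outer loop
vertex 2.452 0.01 -2.102
vertex 1.939 -0.816 -1.93
vertex 1.485 0.061 -1.906
endloop
endfacet
facet normal 0.524 0.686 -0.505
outer loop
vertex 2.944 0.242 -1.277
vertex 2.452 0.01 -2.102
vertex 2.107 0.716 -1.502
endloop
endfacet

endsolid


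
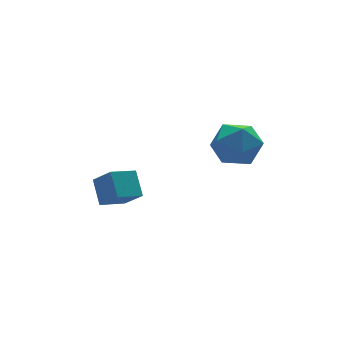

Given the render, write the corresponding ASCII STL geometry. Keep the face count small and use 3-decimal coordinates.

solid 
facet normal -0.228 0.968 0.102
outer loop
vertex 1.725 -0.028 3.375
vertex 0.599 -0.293 3.379
vertex 1.189 -0.259 4.373
endloop
endfacet
facet normal 0.402 0.821 0.406
outer loop
vertex 1.725 -0.028 3.375
vertex 1.189 -0.259 4.373
vertex 2.248 -0.679 4.175
endloop
endfacet
facet normal 0.830 0.549 -0.096
outer loop
vertex 1.725 -0.028 3.375
vertex 2.248 -0.679 4.175
vertex 2.313 -0.972 3.058
endloop
endfacet
facet normal 0.466 0.529 -0.710
outer loop
vertex 1.725 -0.028 3.375
vertex 2.313 -0.972 3.058
vertex 1.294 -0.734 2.566
endloop
endfacet
facet normal -0.187 0.787 -0.587
outer loop
vertex 1.725 -0.028 3.375
vertex 1.294 -0.734 2.566
vertex 0.599 -0.293 3.379
endloop
endfacet
facet normal 0.295 0.319 0.901
outer loop
vertex 2.248 -0.679 4.175
vertex 1.189 -0.259 4.373
vertex 1.446 -1.346 4.674
endloop
endfacet
facet normal -0.723 0.556 0.410
outer loop
vertex 1.189 -0.259 4.373
vertex 0.599 -0.293 3.379
vertex 0.427 -1.108 4.182
endloop
endfacet
facet normal -0.658 0.263 -0.705
outer loop
vertex 0.599 -0.293 3.379
vertex 1.294 -0.734 2.566
vertex 0.492 -1.401 3.065
endloop
endfacet
facet normal 0.400 -0.156 -0.903
outer loop
vertex 1.294 -0.734 2.566
vertex 2.313 -0.972 3.058
vertex 1.551 -1.821 2.867
endloop
endfacet
facet normal 0.989 -0.121 0.089
outer loop
vertex 2.313 -0.972 3.058
vertex 2.248 -0.679 4.175
vertex 2.141 -1.787 3.861
endloop
endfacet
facet normal -0.466 -0.529 0.710
outer loop
vertex 1.015 -2.052 3.865
vertex 1.446 -1.346 4.674
vertex 0.427 -1.108 4.182
endloop
endfacet
facet normal -0.830 -0.549 0.096
outer loop
vertex 1.015 -2.052 3.865
vertex 0.427 -1.108 4.182
vertex 0.492 -1.401 3.065
endloop
endfacet
facet normal -0.402 -0.821 -0.406
outer loop
vertex 1.015 -2.052 3.865
vertex 0.492 -1.401 3.065
vertex 1.551 -1.821 2.867
endloop
endfacet
facet normal 0.228 -0.968 -0.102
outer loop
vertex 1.015 -2.052 3.865
vertex 1.551 -1.821 2.867
vertex 2.141 -1.787 3.861
endloop
endfacet
facet normal 0.187 -0.787 0.587
outer loop
vertex 1.015 -2.052 3.865
vertex 2.141 -1.787 3.861
vertex 1.446 -1.346 4.674
endloop
endfacet
facet normal -0.400 0.156 0.903
outer loop
vertex 0.427 -1.108 4.182
vertex 1.446 -1.346 4.674
vertex 1.189 -0.259 4.373
endloop
endfacet
facet normal -0.989 0.121 -0.089
outer loop
vertex 0.492 -1.401 3.065
vertex 0.427 -1.108 4.182
vertex 0.599 -0.293 3.379
endloop
endfacet
facet normal -0.295 -0.319 -0.901
outer loop
vertex 1.551 -1.821 2.867
vertex 0.492 -1.401 3.065
vertex 1.294 -0.734 2.566
endloop
endfacet
facet normal 0.723 -0.556 -0.410
outer loop
vertex 2.141 -1.787 3.861
vertex 1.551 -1.821 2.867
vertex 2.313 -0.972 3.058
endloop
endfacet
facet normal 0.658 -0.263 0.705
outer loop
vertex 1.446 -1.346 4.674
vertex 2.141 -1.787 3.861
vertex 2.248 -0.679 4.175
endloop
endfacet
facet normal -0.946 -0.077 0.314
outer loop
vertex -2.005 2.697 -0.753
vertex -1.796 3.69 0.122
vertex -2.384 3.59 -1.677
endloop
endfacet
facet normal -0.156 -0.741 -0.653
outer loop
vertex -1.164 3.69 -2.082
vertex -2.005 2.697 -0.753
vertex -2.384 3.59 -1.677
endloop
endfacet
facet normal -0.946 -0.078 0.314
outer loop
vertex -2.384 3.59 -1.677
vertex -1.796 3.69 0.122
vertex -2.176 4.583 -0.802
endloop
endfacet
facet normal -0.283 0.667 -0.689
outer loop
vertex -2.176 4.583 -0.802
vertex -1.164 3.69 -2.082
vertex -2.384 3.59 -1.677
endloop
endfacet
facet normal 0.283 -0.667 0.689
outer loop
vertex -2.005 2.697 -0.753
vertex -0.576 3.79 -0.283
vertex -1.796 3.69 0.122
endloop
endfacet
facet normal -0.156 -0.742 -0.653
outer loop
vertex -0.784 2.797 -1.158
vertex -2.005 2.697 -0.753
vertex -1.164 3.69 -2.082
endloop
endfacet
facet normal 0.283 -0.667 0.689
outer loop
vertex -0.784 2.797 -1.158
vertex -0.576 3.79 -0.283
vertex -2.005 2.697 -0.753
endloop
endfacet
facet normal 0.156 0.742 0.653
outer loop
vertex -1.796 3.69 0.122
vertex -0.576 3.79 -0.283
vertex -2.176 4.583 -0.802
endloop
endfacet
facet normal -0.283 0.667 -0.689
outer loop
vertex -0.955 4.683 -1.207
vertex -1.164 3.69 -2.082
vertex -2.176 4.583 -0.802
endloop
endfacet
facet normal 0.156 0.741 0.653
outer loop
vertex -2.176 4.583 -0.802
vertex -0.576 3.79 -0.283
vertex -0.955 4.683 -1.207
endloop
endfacet
facet normal 0.946 0.078 -0.314
outer loop
vertex -0.955 4.683 -1.207
vertex -0.784 2.797 -1.158
vertex -1.164 3.69 -2.082
endloop
endfacet
facet normal 0.947 0.078 -0.313
outer loop
vertex -0.576 3.79 -0.283
vertex -0.784 2.797 -1.158
vertex -0.955 4.683 -1.207
endloop
endfacet

endsolid


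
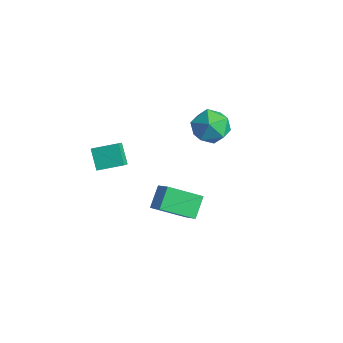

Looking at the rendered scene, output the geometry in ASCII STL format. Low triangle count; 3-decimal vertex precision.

solid 
facet normal -0.767 0.148 -0.625
outer loop
vertex 1.403 -2.03 -3.704
vertex 0.86 -1.206 -2.843
vertex 2.315 -0.61 -4.487
endloop
endfacet
facet normal 0.415 -0.629 -0.657
outer loop
vertex 3.48 -0.834 -3.537
vertex 1.403 -2.03 -3.704
vertex 2.315 -0.61 -4.487
endloop
endfacet
facet normal -0.767 0.147 -0.625
outer loop
vertex 2.315 -0.61 -4.487
vertex 0.86 -1.206 -2.843
vertex 1.771 0.214 -3.626
endloop
endfacet
facet normal 0.490 0.763 -0.421
outer loop
vertex 1.771 0.214 -3.626
vertex 3.48 -0.834 -3.537
vertex 2.315 -0.61 -4.487
endloop
endfacet
facet normal -0.490 -0.763 0.421
outer loop
vertex 1.403 -2.03 -3.704
vertex 2.025 -1.43 -1.893
vertex 0.86 -1.206 -2.843
endloop
endfacet
facet normal 0.415 -0.629 -0.658
outer loop
vertex 2.569 -2.254 -2.754
vertex 1.403 -2.03 -3.704
vertex 3.48 -0.834 -3.537
endloop
endfacet
facet normal -0.490 -0.763 0.421
outer loop
vertex 2.569 -2.254 -2.754
vertex 2.025 -1.43 -1.893
vertex 1.403 -2.03 -3.704
endloop
endfacet
facet normal -0.415 0.629 0.657
outer loop
vertex 0.86 -1.206 -2.843
vertex 2.025 -1.43 -1.893
vertex 1.771 0.214 -3.626
endloop
endfacet
facet normal 0.490 0.763 -0.421
outer loop
vertex 2.937 -0.01 -2.676
vertex 3.48 -0.834 -3.537
vertex 1.771 0.214 -3.626
endloop
endfacet
facet normal -0.415 0.629 0.657
outer loop
vertex 1.771 0.214 -3.626
vertex 2.025 -1.43 -1.893
vertex 2.937 -0.01 -2.676
endloop
endfacet
facet normal 0.767 -0.147 0.625
outer loop
vertex 2.937 -0.01 -2.676
vertex 2.569 -2.254 -2.754
vertex 3.48 -0.834 -3.537
endloop
endfacet
facet normal 0.766 -0.147 0.625
outer loop
vertex 2.025 -1.43 -1.893
vertex 2.569 -2.254 -2.754
vertex 2.937 -0.01 -2.676
endloop
endfacet
facet normal -0.769 0.386 0.509
outer loop
vertex -1.737 2.88 -1.376
vertex -1.072 2.981 -0.448
vertex -1.139 3.842 -1.202
endloop
endfacet
facet normal -0.819 0.543 -0.185
outer loop
vertex -1.737 2.88 -1.376
vertex -1.139 3.842 -1.202
vertex -1.202 3.389 -2.253
endloop
endfacet
facet normal -0.833 -0.071 -0.549
outer loop
vertex -1.737 2.88 -1.376
vertex -1.202 3.389 -2.253
vertex -1.174 2.248 -2.148
endloop
endfacet
facet normal -0.791 -0.607 -0.080
outer loop
vertex -1.737 2.88 -1.376
vertex -1.174 2.248 -2.148
vertex -1.094 1.996 -1.033
endloop
endfacet
facet normal -0.752 -0.324 0.574
outer loop
vertex -1.737 2.88 -1.376
vertex -1.094 1.996 -1.033
vertex -1.072 2.981 -0.448
endloop
endfacet
facet normal -0.230 0.899 -0.374
outer loop
vertex -1.202 3.389 -2.253
vertex -1.139 3.842 -1.202
vertex -0.206 3.804 -1.867
endloop
endfacet
facet normal -0.148 0.645 0.750
outer loop
vertex -1.139 3.842 -1.202
vertex -1.072 2.981 -0.448
vertex -0.126 3.552 -0.752
endloop
endfacet
facet normal -0.121 -0.505 0.855
outer loop
vertex -1.072 2.981 -0.448
vertex -1.094 1.996 -1.033
vertex -0.098 2.411 -0.647
endloop
endfacet
facet normal -0.185 -0.961 -0.204
outer loop
vertex -1.094 1.996 -1.033
vertex -1.174 2.248 -2.148
vertex -0.161 1.958 -1.698
endloop
endfacet
facet normal -0.252 -0.095 -0.963
outer loop
vertex -1.174 2.248 -2.148
vertex -1.202 3.389 -2.253
vertex -0.228 2.819 -2.452
endloop
endfacet
facet normal 0.791 0.607 0.080
outer loop
vertex 0.437 2.92 -1.524
vertex -0.206 3.804 -1.867
vertex -0.126 3.552 -0.752
endloop
endfacet
facet normal 0.833 0.071 0.549
outer loop
vertex 0.437 2.92 -1.524
vertex -0.126 3.552 -0.752
vertex -0.098 2.411 -0.647
endloop
endfacet
facet normal 0.819 -0.543 0.185
outer loop
vertex 0.437 2.92 -1.524
vertex -0.098 2.411 -0.647
vertex -0.161 1.958 -1.698
endloop
endfacet
facet normal 0.769 -0.386 -0.509
outer loop
vertex 0.437 2.92 -1.524
vertex -0.161 1.958 -1.698
vertex -0.228 2.819 -2.452
endloop
endfacet
facet normal 0.752 0.324 -0.574
outer loop
vertex 0.437 2.92 -1.524
vertex -0.228 2.819 -2.452
vertex -0.206 3.804 -1.867
endloop
endfacet
facet normal 0.185 0.961 0.204
outer loop
vertex -0.126 3.552 -0.752
vertex -0.206 3.804 -1.867
vertex -1.139 3.842 -1.202
endloop
endfacet
facet normal 0.252 0.095 0.963
outer loop
vertex -0.098 2.411 -0.647
vertex -0.126 3.552 -0.752
vertex -1.072 2.981 -0.448
endloop
endfacet
facet normal 0.230 -0.899 0.374
outer loop
vertex -0.161 1.958 -1.698
vertex -0.098 2.411 -0.647
vertex -1.094 1.996 -1.033
endloop
endfacet
facet normal 0.148 -0.645 -0.750
outer loop
vertex -0.228 2.819 -2.452
vertex -0.161 1.958 -1.698
vertex -1.174 2.248 -2.148
endloop
endfacet
facet normal 0.121 0.505 -0.855
outer loop
vertex -0.206 3.804 -1.867
vertex -0.228 2.819 -2.452
vertex -1.202 3.389 -2.253
endloop
endfacet
facet normal -0.542 0.563 -0.624
outer loop
vertex -1.129 -3.484 -0.281
vertex -0.433 -2.401 0.091
vertex -0.309 -3.698 -1.187
endloop
endfacet
facet normal -0.519 -0.808 -0.279
outer loop
vertex 0.173 -4.199 -0.631
vertex -1.129 -3.484 -0.281
vertex -0.309 -3.698 -1.187
endloop
endfacet
facet normal -0.542 0.563 -0.624
outer loop
vertex -0.309 -3.698 -1.187
vertex -0.433 -2.401 0.091
vertex 0.386 -2.615 -0.814
endloop
endfacet
facet normal 0.662 -0.173 -0.730
outer loop
vertex 0.386 -2.615 -0.814
vertex 0.173 -4.199 -0.631
vertex -0.309 -3.698 -1.187
endloop
endfacet
facet normal -0.661 0.174 0.730
outer loop
vertex -1.129 -3.484 -0.281
vertex 0.049 -2.902 0.647
vertex -0.433 -2.401 0.091
endloop
endfacet
facet normal -0.519 -0.808 -0.278
outer loop
vertex -0.646 -3.985 0.274
vertex -1.129 -3.484 -0.281
vertex 0.173 -4.199 -0.631
endloop
endfacet
facet normal -0.661 0.172 0.731
outer loop
vertex -0.646 -3.985 0.274
vertex 0.049 -2.902 0.647
vertex -1.129 -3.484 -0.281
endloop
endfacet
facet normal 0.519 0.808 0.278
outer loop
vertex -0.433 -2.401 0.091
vertex 0.049 -2.902 0.647
vertex 0.386 -2.615 -0.814
endloop
endfacet
facet normal 0.660 -0.173 -0.731
outer loop
vertex 0.869 -3.116 -0.259
vertex 0.173 -4.199 -0.631
vertex 0.386 -2.615 -0.814
endloop
endfacet
facet normal 0.519 0.808 0.278
outer loop
vertex 0.386 -2.615 -0.814
vertex 0.049 -2.902 0.647
vertex 0.869 -3.116 -0.259
endloop
endfacet
facet normal 0.542 -0.563 0.624
outer loop
vertex 0.869 -3.116 -0.259
vertex -0.646 -3.985 0.274
vertex 0.173 -4.199 -0.631
endloop
endfacet
facet normal 0.542 -0.563 0.624
outer loop
vertex 0.049 -2.902 0.647
vertex -0.646 -3.985 0.274
vertex 0.869 -3.116 -0.259
endloop
endfacet

endsolid


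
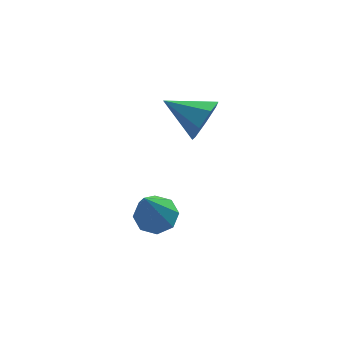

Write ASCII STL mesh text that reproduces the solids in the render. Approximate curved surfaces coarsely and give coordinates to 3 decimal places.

solid 
facet normal 0.871 -0.363 -0.330
outer loop
vertex -1.57 3.288 -1.011
vertex -1.883 2.991 -1.51
vertex -1.623 3.597 -1.491
endloop
endfacet
facet normal 0.048 0.842 0.537
outer loop
vertex -1.57 3.288 -1.011
vertex -1.623 3.597 -1.491
vertex -2.937 3.429 -1.11
endloop
endfacet
facet normal 0.871 -0.363 -0.330
outer loop
vertex -1.623 3.597 -1.491
vertex -1.883 2.991 -1.51
vertex -1.872 3.449 -1.985
endloop
endfacet
facet normal -0.181 0.964 -0.198
outer loop
vertex -1.623 3.597 -1.491
vertex -1.872 3.449 -1.985
vertex -2.937 3.429 -1.11
endloop
endfacet
facet normal 0.871 -0.363 -0.330
outer loop
vertex -1.872 3.449 -1.985
vertex -1.883 2.991 -1.51
vertex -2.129 2.956 -2.121
endloop
endfacet
facet normal -0.563 0.479 -0.674
outer loop
vertex -1.872 3.449 -1.985
vertex -2.129 2.956 -2.121
vertex -2.937 3.429 -1.11
endloop
endfacet
facet normal 0.871 -0.363 -0.330
outer loop
vertex -2.129 2.956 -2.121
vertex -1.883 2.991 -1.51
vertex -2.201 2.489 -1.798
endloop
endfacet
facet normal -0.810 -0.244 -0.533
outer loop
vertex -2.129 2.956 -2.121
vertex -2.201 2.489 -1.798
vertex -2.937 3.429 -1.11
endloop
endfacet
facet normal 0.871 -0.362 -0.331
outer loop
vertex -2.201 2.489 -1.798
vertex -1.883 2.991 -1.51
vertex -2.033 2.4 -1.258
endloop
endfacet
facet normal -0.737 -0.665 0.120
outer loop
vertex -2.201 2.489 -1.798
vertex -2.033 2.4 -1.258
vertex -2.937 3.429 -1.11
endloop
endfacet
facet normal 0.871 -0.362 -0.331
outer loop
vertex -2.033 2.4 -1.258
vertex -1.883 2.991 -1.51
vertex -1.752 2.756 -0.908
endloop
endfacet
facet normal -0.398 -0.464 0.791
outer loop
vertex -2.033 2.4 -1.258
vertex -1.752 2.756 -0.908
vertex -2.937 3.429 -1.11
endloop
endfacet
facet normal 0.871 -0.362 -0.331
outer loop
vertex -1.752 2.756 -0.908
vertex -1.883 2.991 -1.51
vertex -1.57 3.288 -1.011
endloop
endfacet
facet normal -0.050 0.206 0.977
outer loop
vertex -1.752 2.756 -0.908
vertex -1.57 3.288 -1.011
vertex -2.937 3.429 -1.11
endloop
endfacet
facet normal 0.132 0.497 -0.858
outer loop
vertex -2.628 0.119 -2.978
vertex -3.047 0.465 -2.842
vertex -2.493 0.461 -2.759
endloop
endfacet
facet normal 0.871 -0.458 0.179
outer loop
vertex -2.628 0.119 -2.978
vertex -2.493 0.461 -2.759
vertex -3.293 -0.465 -1.238
endloop
endfacet
facet normal 0.132 0.497 -0.857
outer loop
vertex -2.493 0.461 -2.759
vertex -3.047 0.465 -2.842
vertex -2.682 0.806 -2.588
endloop
endfacet
facet normal 0.821 0.181 0.542
outer loop
vertex -2.493 0.461 -2.759
vertex -2.682 0.806 -2.588
vertex -3.293 -0.465 -1.238
endloop
endfacet
facet normal 0.132 0.497 -0.857
outer loop
vertex -2.682 0.806 -2.588
vertex -3.047 0.465 -2.842
vertex -3.085 0.951 -2.566
endloop
endfacet
facet normal 0.269 0.638 0.722
outer loop
vertex -2.682 0.806 -2.588
vertex -3.085 0.951 -2.566
vertex -3.293 -0.465 -1.238
endloop
endfacet
facet normal 0.131 0.497 -0.858
outer loop
vertex -3.085 0.951 -2.566
vertex -3.047 0.465 -2.842
vertex -3.465 0.811 -2.705
endloop
endfacet
facet normal -0.461 0.642 0.613
outer loop
vertex -3.085 0.951 -2.566
vertex -3.465 0.811 -2.705
vertex -3.293 -0.465 -1.238
endloop
endfacet
facet normal 0.132 0.499 -0.857
outer loop
vertex -3.465 0.811 -2.705
vertex -3.047 0.465 -2.842
vertex -3.601 0.469 -2.925
endloop
endfacet
facet normal -0.940 0.194 0.279
outer loop
vertex -3.465 0.811 -2.705
vertex -3.601 0.469 -2.925
vertex -3.293 -0.465 -1.238
endloop
endfacet
facet normal 0.132 0.498 -0.857
outer loop
vertex -3.601 0.469 -2.925
vertex -3.047 0.465 -2.842
vertex -3.411 0.124 -3.096
endloop
endfacet
facet normal -0.890 -0.448 -0.085
outer loop
vertex -3.601 0.469 -2.925
vertex -3.411 0.124 -3.096
vertex -3.293 -0.465 -1.238
endloop
endfacet
facet normal 0.132 0.497 -0.857
outer loop
vertex -3.411 0.124 -3.096
vertex -3.047 0.465 -2.842
vertex -3.009 -0.021 -3.118
endloop
endfacet
facet normal -0.340 -0.902 -0.264
outer loop
vertex -3.411 0.124 -3.096
vertex -3.009 -0.021 -3.118
vertex -3.293 -0.465 -1.238
endloop
endfacet
facet normal 0.132 0.497 -0.857
outer loop
vertex -3.009 -0.021 -3.118
vertex -3.047 0.465 -2.842
vertex -2.628 0.119 -2.978
endloop
endfacet
facet normal 0.391 -0.907 -0.155
outer loop
vertex -3.009 -0.021 -3.118
vertex -2.628 0.119 -2.978
vertex -3.293 -0.465 -1.238
endloop
endfacet

endsolid


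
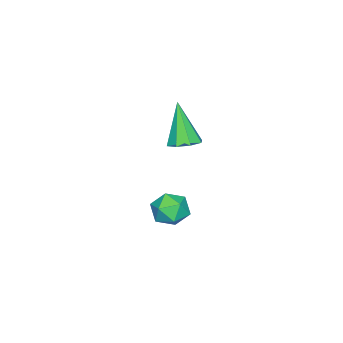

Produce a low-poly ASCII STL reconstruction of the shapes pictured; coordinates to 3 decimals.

solid 
facet normal -0.672 -0.251 0.697
outer loop
vertex -1.614 2.354 -3.51
vertex -1.591 1.536 -3.782
vertex -1.049 1.8 -3.165
endloop
endfacet
facet normal -0.269 0.296 0.916
outer loop
vertex -1.614 2.354 -3.51
vertex -1.049 1.8 -3.165
vertex -0.804 2.605 -3.353
endloop
endfacet
facet normal -0.343 0.827 0.445
outer loop
vertex -1.614 2.354 -3.51
vertex -0.804 2.605 -3.353
vertex -1.193 2.838 -4.086
endloop
endfacet
facet normal -0.790 0.609 -0.066
outer loop
vertex -1.614 2.354 -3.51
vertex -1.193 2.838 -4.086
vertex -1.68 2.177 -4.351
endloop
endfacet
facet normal -0.994 -0.058 0.090
outer loop
vertex -1.614 2.354 -3.51
vertex -1.68 2.177 -4.351
vertex -1.591 1.536 -3.782
endloop
endfacet
facet normal 0.413 0.086 0.907
outer loop
vertex -0.804 2.605 -3.353
vertex -1.049 1.8 -3.165
vertex -0.28 1.943 -3.529
endloop
endfacet
facet normal -0.238 -0.799 0.551
outer loop
vertex -1.049 1.8 -3.165
vertex -1.591 1.536 -3.782
vertex -0.767 1.282 -3.794
endloop
endfacet
facet normal -0.760 -0.487 -0.430
outer loop
vertex -1.591 1.536 -3.782
vertex -1.68 2.177 -4.351
vertex -1.156 1.515 -4.527
endloop
endfacet
facet normal -0.432 0.591 -0.681
outer loop
vertex -1.68 2.177 -4.351
vertex -1.193 2.838 -4.086
vertex -0.911 2.32 -4.715
endloop
endfacet
facet normal 0.293 0.945 0.145
outer loop
vertex -1.193 2.838 -4.086
vertex -0.804 2.605 -3.353
vertex -0.369 2.584 -4.098
endloop
endfacet
facet normal 0.790 -0.609 0.066
outer loop
vertex -0.346 1.766 -4.37
vertex -0.28 1.943 -3.529
vertex -0.767 1.282 -3.794
endloop
endfacet
facet normal 0.343 -0.827 -0.445
outer loop
vertex -0.346 1.766 -4.37
vertex -0.767 1.282 -3.794
vertex -1.156 1.515 -4.527
endloop
endfacet
facet normal 0.269 -0.296 -0.916
outer loop
vertex -0.346 1.766 -4.37
vertex -1.156 1.515 -4.527
vertex -0.911 2.32 -4.715
endloop
endfacet
facet normal 0.672 0.251 -0.697
outer loop
vertex -0.346 1.766 -4.37
vertex -0.911 2.32 -4.715
vertex -0.369 2.584 -4.098
endloop
endfacet
facet normal 0.994 0.058 -0.090
outer loop
vertex -0.346 1.766 -4.37
vertex -0.369 2.584 -4.098
vertex -0.28 1.943 -3.529
endloop
endfacet
facet normal 0.432 -0.591 0.681
outer loop
vertex -0.767 1.282 -3.794
vertex -0.28 1.943 -3.529
vertex -1.049 1.8 -3.165
endloop
endfacet
facet normal -0.293 -0.945 -0.145
outer loop
vertex -1.156 1.515 -4.527
vertex -0.767 1.282 -3.794
vertex -1.591 1.536 -3.782
endloop
endfacet
facet normal -0.413 -0.086 -0.907
outer loop
vertex -0.911 2.32 -4.715
vertex -1.156 1.515 -4.527
vertex -1.68 2.177 -4.351
endloop
endfacet
facet normal 0.238 0.799 -0.551
outer loop
vertex -0.369 2.584 -4.098
vertex -0.911 2.32 -4.715
vertex -1.193 2.838 -4.086
endloop
endfacet
facet normal 0.760 0.487 0.430
outer loop
vertex -0.28 1.943 -3.529
vertex -0.369 2.584 -4.098
vertex -0.804 2.605 -3.353
endloop
endfacet
facet normal 0.247 0.297 -0.922
outer loop
vertex -0.571 2.562 0.032
vertex -1.253 2.528 -0.162
vertex -0.833 3.031 0.113
endloop
endfacet
facet normal 0.721 0.295 0.627
outer loop
vertex -0.571 2.562 0.032
vertex -0.833 3.031 0.113
vertex -1.747 1.932 1.682
endloop
endfacet
facet normal 0.247 0.298 -0.922
outer loop
vertex -0.833 3.031 0.113
vertex -1.253 2.528 -0.162
vertex -1.342 3.205 0.033
endloop
endfacet
facet normal 0.162 0.762 0.628
outer loop
vertex -0.833 3.031 0.113
vertex -1.342 3.205 0.033
vertex -1.747 1.932 1.682
endloop
endfacet
facet normal 0.247 0.298 -0.922
outer loop
vertex -1.342 3.205 0.033
vertex -1.253 2.528 -0.162
vertex -1.798 2.983 -0.161
endloop
endfacet
facet normal -0.536 0.727 0.429
outer loop
vertex -1.342 3.205 0.033
vertex -1.798 2.983 -0.161
vertex -1.747 1.932 1.682
endloop
endfacet
facet normal 0.247 0.297 -0.922
outer loop
vertex -1.798 2.983 -0.161
vertex -1.253 2.528 -0.162
vertex -1.935 2.495 -0.355
endloop
endfacet
facet normal -0.966 0.212 0.148
outer loop
vertex -1.798 2.983 -0.161
vertex -1.935 2.495 -0.355
vertex -1.747 1.932 1.682
endloop
endfacet
facet normal 0.246 0.299 -0.922
outer loop
vertex -1.935 2.495 -0.355
vertex -1.253 2.528 -0.162
vertex -1.673 2.026 -0.437
endloop
endfacet
facet normal -0.876 -0.480 -0.052
outer loop
vertex -1.935 2.495 -0.355
vertex -1.673 2.026 -0.437
vertex -1.747 1.932 1.682
endloop
endfacet
facet normal 0.247 0.298 -0.922
outer loop
vertex -1.673 2.026 -0.437
vertex -1.253 2.528 -0.162
vertex -1.165 1.852 -0.357
endloop
endfacet
facet normal -0.316 -0.947 -0.053
outer loop
vertex -1.673 2.026 -0.437
vertex -1.165 1.852 -0.357
vertex -1.747 1.932 1.682
endloop
endfacet
facet normal 0.247 0.298 -0.922
outer loop
vertex -1.165 1.852 -0.357
vertex -1.253 2.528 -0.162
vertex -0.708 2.073 -0.163
endloop
endfacet
facet normal 0.380 -0.913 0.144
outer loop
vertex -1.165 1.852 -0.357
vertex -0.708 2.073 -0.163
vertex -1.747 1.932 1.682
endloop
endfacet
facet normal 0.247 0.298 -0.922
outer loop
vertex -0.708 2.073 -0.163
vertex -1.253 2.528 -0.162
vertex -0.571 2.562 0.032
endloop
endfacet
facet normal 0.812 -0.398 0.427
outer loop
vertex -0.708 2.073 -0.163
vertex -0.571 2.562 0.032
vertex -1.747 1.932 1.682
endloop
endfacet

endsolid


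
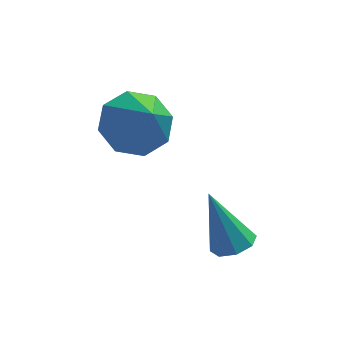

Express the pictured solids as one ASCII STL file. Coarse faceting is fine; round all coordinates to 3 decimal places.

solid 
facet normal -0.191 0.600 -0.777
outer loop
vertex 0.808 1.445 2.727
vertex -0.111 1.211 2.772
vertex 0.429 1.887 3.162
endloop
endfacet
facet normal 0.831 0.203 0.518
outer loop
vertex 0.808 1.445 2.727
vertex 0.429 1.887 3.162
vertex 0.231 0.129 4.168
endloop
endfacet
facet normal -0.191 0.601 -0.776
outer loop
vertex 0.429 1.887 3.162
vertex -0.111 1.211 2.772
vertex -0.266 1.933 3.369
endloop
endfacet
facet normal 0.282 0.452 0.846
outer loop
vertex 0.429 1.887 3.162
vertex -0.266 1.933 3.369
vertex 0.231 0.129 4.168
endloop
endfacet
facet normal -0.191 0.601 -0.776
outer loop
vertex -0.266 1.933 3.369
vertex -0.111 1.211 2.772
vertex -0.871 1.556 3.226
endloop
endfacet
facet normal -0.384 0.283 0.879
outer loop
vertex -0.266 1.933 3.369
vertex -0.871 1.556 3.226
vertex 0.231 0.129 4.168
endloop
endfacet
facet normal -0.190 0.602 -0.776
outer loop
vertex -0.871 1.556 3.226
vertex -0.111 1.211 2.772
vertex -1.031 0.977 2.816
endloop
endfacet
facet normal -0.777 -0.207 0.595
outer loop
vertex -0.871 1.556 3.226
vertex -1.031 0.977 2.816
vertex 0.231 0.129 4.168
endloop
endfacet
facet normal -0.190 0.601 -0.776
outer loop
vertex -1.031 0.977 2.816
vertex -0.111 1.211 2.772
vertex -0.652 0.535 2.381
endloop
endfacet
facet normal -0.664 -0.730 0.163
outer loop
vertex -1.031 0.977 2.816
vertex -0.652 0.535 2.381
vertex 0.231 0.129 4.168
endloop
endfacet
facet normal -0.191 0.602 -0.776
outer loop
vertex -0.652 0.535 2.381
vertex -0.111 1.211 2.772
vertex 0.043 0.489 2.174
endloop
endfacet
facet normal -0.114 -0.979 -0.166
outer loop
vertex -0.652 0.535 2.381
vertex 0.043 0.489 2.174
vertex 0.231 0.129 4.168
endloop
endfacet
facet normal -0.190 0.602 -0.776
outer loop
vertex 0.043 0.489 2.174
vertex -0.111 1.211 2.772
vertex 0.648 0.866 2.318
endloop
endfacet
facet normal 0.552 -0.810 -0.198
outer loop
vertex 0.043 0.489 2.174
vertex 0.648 0.866 2.318
vertex 0.231 0.129 4.168
endloop
endfacet
facet normal -0.191 0.601 -0.776
outer loop
vertex 0.648 0.866 2.318
vertex -0.111 1.211 2.772
vertex 0.808 1.445 2.727
endloop
endfacet
facet normal 0.943 -0.321 0.085
outer loop
vertex 0.648 0.866 2.318
vertex 0.808 1.445 2.727
vertex 0.231 0.129 4.168
endloop
endfacet
facet normal 0.322 -0.290 -0.901
outer loop
vertex 2.371 -1.04 0.549
vertex 1.984 -1.486 0.554
vertex 1.973 -0.926 0.37
endloop
endfacet
facet normal 0.228 0.968 0.110
outer loop
vertex 2.371 -1.04 0.549
vertex 1.973 -0.926 0.37
vertex 1.436 -0.994 2.086
endloop
endfacet
facet normal 0.323 -0.290 -0.901
outer loop
vertex 1.973 -0.926 0.37
vertex 1.984 -1.486 0.554
vertex 1.581 -1.139 0.298
endloop
endfacet
facet normal -0.459 0.882 -0.109
outer loop
vertex 1.973 -0.926 0.37
vertex 1.581 -1.139 0.298
vertex 1.436 -0.994 2.086
endloop
endfacet
facet normal 0.322 -0.290 -0.901
outer loop
vertex 1.581 -1.139 0.298
vertex 1.984 -1.486 0.554
vertex 1.426 -1.556 0.377
endloop
endfacet
facet normal -0.939 0.329 -0.103
outer loop
vertex 1.581 -1.139 0.298
vertex 1.426 -1.556 0.377
vertex 1.436 -0.994 2.086
endloop
endfacet
facet normal 0.322 -0.290 -0.901
outer loop
vertex 1.426 -1.556 0.377
vertex 1.984 -1.486 0.554
vertex 1.597 -1.932 0.559
endloop
endfacet
facet normal -0.925 -0.360 0.124
outer loop
vertex 1.426 -1.556 0.377
vertex 1.597 -1.932 0.559
vertex 1.436 -0.994 2.086
endloop
endfacet
facet normal 0.322 -0.289 -0.902
outer loop
vertex 1.597 -1.932 0.559
vertex 1.984 -1.486 0.554
vertex 1.996 -2.046 0.738
endloop
endfacet
facet normal -0.424 -0.791 0.441
outer loop
vertex 1.597 -1.932 0.559
vertex 1.996 -2.046 0.738
vertex 1.436 -0.994 2.086
endloop
endfacet
facet normal 0.321 -0.289 -0.902
outer loop
vertex 1.996 -2.046 0.738
vertex 1.984 -1.486 0.554
vertex 2.387 -1.833 0.809
endloop
endfacet
facet normal 0.264 -0.704 0.659
outer loop
vertex 1.996 -2.046 0.738
vertex 2.387 -1.833 0.809
vertex 1.436 -0.994 2.086
endloop
endfacet
facet normal 0.322 -0.288 -0.902
outer loop
vertex 2.387 -1.833 0.809
vertex 1.984 -1.486 0.554
vertex 2.542 -1.416 0.731
endloop
endfacet
facet normal 0.742 -0.153 0.653
outer loop
vertex 2.387 -1.833 0.809
vertex 2.542 -1.416 0.731
vertex 1.436 -0.994 2.086
endloop
endfacet
facet normal 0.322 -0.290 -0.901
outer loop
vertex 2.542 -1.416 0.731
vertex 1.984 -1.486 0.554
vertex 2.371 -1.04 0.549
endloop
endfacet
facet normal 0.728 0.537 0.427
outer loop
vertex 2.542 -1.416 0.731
vertex 2.371 -1.04 0.549
vertex 1.436 -0.994 2.086
endloop
endfacet

endsolid


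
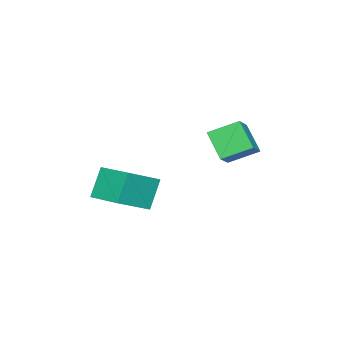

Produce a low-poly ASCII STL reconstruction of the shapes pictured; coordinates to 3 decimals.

solid 
facet normal -0.528 0.718 0.453
outer loop
vertex 2.285 2.048 1.274
vertex 2.632 3.055 0.081
vertex 1.365 1.717 0.727
endloop
endfacet
facet normal -0.217 -0.630 0.746
outer loop
vertex 2.168 0.625 0.039
vertex 2.285 2.048 1.274
vertex 1.365 1.717 0.727
endloop
endfacet
facet normal -0.528 0.719 0.452
outer loop
vertex 1.365 1.717 0.727
vertex 2.632 3.055 0.081
vertex 1.713 2.724 -0.466
endloop
endfacet
facet normal -0.821 -0.296 -0.489
outer loop
vertex 1.713 2.724 -0.466
vertex 2.168 0.625 0.039
vertex 1.365 1.717 0.727
endloop
endfacet
facet normal 0.821 0.296 0.488
outer loop
vertex 2.285 2.048 1.274
vertex 3.435 1.963 -0.607
vertex 2.632 3.055 0.081
endloop
endfacet
facet normal -0.217 -0.630 0.746
outer loop
vertex 3.087 0.956 0.586
vertex 2.285 2.048 1.274
vertex 2.168 0.625 0.039
endloop
endfacet
facet normal 0.821 0.295 0.489
outer loop
vertex 3.087 0.956 0.586
vertex 3.435 1.963 -0.607
vertex 2.285 2.048 1.274
endloop
endfacet
facet normal 0.217 0.630 -0.746
outer loop
vertex 2.632 3.055 0.081
vertex 3.435 1.963 -0.607
vertex 1.713 2.724 -0.466
endloop
endfacet
facet normal -0.821 -0.295 -0.488
outer loop
vertex 2.515 1.632 -1.154
vertex 2.168 0.625 0.039
vertex 1.713 2.724 -0.466
endloop
endfacet
facet normal 0.217 0.629 -0.746
outer loop
vertex 1.713 2.724 -0.466
vertex 3.435 1.963 -0.607
vertex 2.515 1.632 -1.154
endloop
endfacet
facet normal 0.528 -0.718 -0.453
outer loop
vertex 2.515 1.632 -1.154
vertex 3.087 0.956 0.586
vertex 2.168 0.625 0.039
endloop
endfacet
facet normal 0.528 -0.719 -0.453
outer loop
vertex 3.435 1.963 -0.607
vertex 3.087 0.956 0.586
vertex 2.515 1.632 -1.154
endloop
endfacet
facet normal -0.875 0.235 -0.422
outer loop
vertex 2.591 -3.636 -3.102
vertex 2.986 -1.693 -2.84
vertex 3.35 -3.582 -4.645
endloop
endfacet
facet normal -0.197 -0.972 -0.131
outer loop
vertex 4.934 -4.007 -3.88
vertex 2.591 -3.636 -3.102
vertex 3.35 -3.582 -4.645
endloop
endfacet
facet normal -0.876 0.234 -0.422
outer loop
vertex 3.35 -3.582 -4.645
vertex 2.986 -1.693 -2.84
vertex 3.744 -1.639 -4.383
endloop
endfacet
facet normal 0.441 0.031 -0.897
outer loop
vertex 3.744 -1.639 -4.383
vertex 4.934 -4.007 -3.88
vertex 3.35 -3.582 -4.645
endloop
endfacet
facet normal -0.441 -0.031 0.897
outer loop
vertex 2.591 -3.636 -3.102
vertex 4.57 -2.118 -2.075
vertex 2.986 -1.693 -2.84
endloop
endfacet
facet normal -0.197 -0.972 -0.131
outer loop
vertex 4.176 -4.061 -2.337
vertex 2.591 -3.636 -3.102
vertex 4.934 -4.007 -3.88
endloop
endfacet
facet normal -0.441 -0.031 0.897
outer loop
vertex 4.176 -4.061 -2.337
vertex 4.57 -2.118 -2.075
vertex 2.591 -3.636 -3.102
endloop
endfacet
facet normal 0.197 0.972 0.131
outer loop
vertex 2.986 -1.693 -2.84
vertex 4.57 -2.118 -2.075
vertex 3.744 -1.639 -4.383
endloop
endfacet
facet normal 0.441 0.031 -0.897
outer loop
vertex 5.329 -2.064 -3.618
vertex 4.934 -4.007 -3.88
vertex 3.744 -1.639 -4.383
endloop
endfacet
facet normal 0.197 0.972 0.131
outer loop
vertex 3.744 -1.639 -4.383
vertex 4.57 -2.118 -2.075
vertex 5.329 -2.064 -3.618
endloop
endfacet
facet normal 0.876 -0.235 0.422
outer loop
vertex 5.329 -2.064 -3.618
vertex 4.176 -4.061 -2.337
vertex 4.934 -4.007 -3.88
endloop
endfacet
facet normal 0.876 -0.235 0.422
outer loop
vertex 4.57 -2.118 -2.075
vertex 4.176 -4.061 -2.337
vertex 5.329 -2.064 -3.618
endloop
endfacet

endsolid
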